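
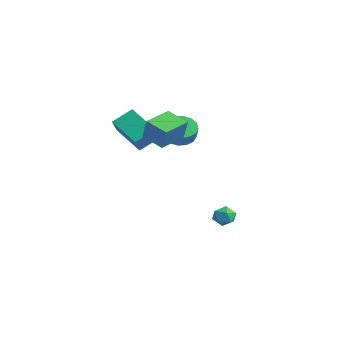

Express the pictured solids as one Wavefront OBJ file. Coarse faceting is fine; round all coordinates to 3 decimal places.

v -0.872 -0.489 1.929
v -0.069 -0.442 1.351
v 0.534 -0.645 2.174
v -0.268 -0.691 2.751
v -0.139 0.037 1.52
v 0.465 -0.166 2.343
v -0.405 0.375 1.799
v 0.199 0.172 2.621
v -0.796 0.481 2.112
v -0.193 0.279 2.934
v -1.208 0.328 2.376
v -0.604 0.125 3.199
v -1.529 -0.044 2.521
v -0.926 -0.247 3.343
v -1.674 -0.535 2.506
v -1.071 -0.738 3.329
v -1.605 -1.014 2.337
v -1.001 -1.217 3.16
v -1.339 -1.352 2.059
v -0.735 -1.555 2.881
v -0.947 -1.459 1.746
v -0.344 -1.661 2.568
v -0.536 -1.305 1.481
v 0.068 -1.508 2.304
v -0.214 -0.933 1.337
v 0.389 -1.136 2.159
v 2.166 -4.258 3.236
v 2.822 -4.317 4.584
v 1.551 -2.64 3.607
v 2.206 -2.7 4.955
v 3.394 -3.66 2.665
v 4.049 -3.72 4.013
v 2.778 -2.043 3.036
v 3.434 -2.102 4.384
v 1.451 1.083 -4.284
v 2.106 1.504 -4.29
v 1.914 0.376 -3.35
v 2.569 0.797 -3.356
v 1.904 1.116 -3.109
v 1.618 1.553 -3.686
v 2.402 0.327 -3.954
v 2.116 0.764 -4.531
v 2.694 1.036 -4.086
v 2.385 1.524 -3.564
v 1.635 0.356 -4.076
v 1.326 0.844 -3.554
v 0.074 -3.475 1.42
v -1.504 -4.165 2.622
v 0.162 -2.256 2.236
v -1.416 -2.945 3.438
v 1.296 -4.315 2.542
v -0.282 -5.004 3.744
v 1.384 -3.095 3.358
v -0.194 -3.785 4.56
f 2 1 5
f 2 5 3
f 3 5 6
f 3 6 4
f 5 1 7
f 5 7 6
f 6 7 8
f 6 8 4
f 7 1 9
f 7 9 8
f 8 9 10
f 8 10 4
f 9 1 11
f 9 11 10
f 10 11 12
f 10 12 4
f 11 1 13
f 11 13 12
f 12 13 14
f 12 14 4
f 13 1 15
f 13 15 14
f 14 15 16
f 14 16 4
f 15 1 17
f 15 17 16
f 16 17 18
f 16 18 4
f 17 1 19
f 17 19 18
f 18 19 20
f 18 20 4
f 19 1 21
f 19 21 20
f 20 21 22
f 20 22 4
f 21 1 23
f 21 23 22
f 22 23 24
f 22 24 4
f 23 1 25
f 23 25 24
f 24 25 26
f 24 26 4
f 25 1 2
f 25 2 26
f 26 2 3
f 26 3 4
f 28 30 27
f 31 28 27
f 27 30 29
f 29 31 27
f 28 34 30
f 32 28 31
f 32 34 28
f 30 34 29
f 33 31 29
f 29 34 33
f 33 32 31
f 34 32 33
f 35 46 40
f 35 40 36
f 35 36 42
f 35 42 45
f 35 45 46
f 36 40 44
f 40 46 39
f 46 45 37
f 45 42 41
f 42 36 43
f 38 44 39
f 38 39 37
f 38 37 41
f 38 41 43
f 38 43 44
f 39 44 40
f 37 39 46
f 41 37 45
f 43 41 42
f 44 43 36
f 48 50 47
f 51 48 47
f 47 50 49
f 49 51 47
f 48 54 50
f 52 48 51
f 52 54 48
f 50 54 49
f 53 51 49
f 49 54 53
f 53 52 51
f 54 52 53



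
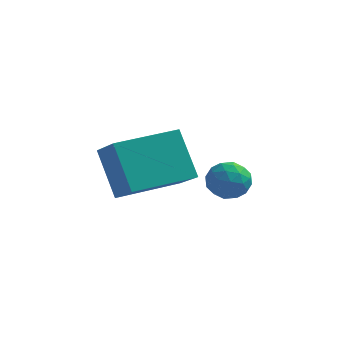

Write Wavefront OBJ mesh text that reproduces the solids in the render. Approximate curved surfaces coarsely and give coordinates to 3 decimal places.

v -2.347 -0.688 -0.806
v -1.59 -1.482 -0.019
v -0.903 0.752 -0.741
v -0.147 -0.042 0.047
v -1.593 -1.378 -2.227
v -0.837 -2.172 -1.439
v -0.15 0.062 -2.161
v 0.607 -0.732 -1.374
v 1.175 -1.072 -1.109
v 1.809 -0.897 -1.25
v 1.531 -2.003 -0.67
v 2.165 -1.828 -0.811
v 1.82 -1.494 -0.339
v 1.6 -0.918 -0.611
v 1.74 -1.982 -1.309
v 1.52 -1.406 -1.581
v 2.158 -1.459 -1.374
v 2.208 -1.157 -0.774
v 1.132 -1.743 -1.146
v 1.182 -1.441 -0.546
v 1.461 -0.903 -1.218
v 1.879 -1.997 -0.702
v 1.676 -1.801 -0.425
v 2.049 -1.698 -0.508
v 1.338 -0.915 -0.842
v 1.711 -0.812 -0.925
v 1.717 -1.163 -0.39
v 1.629 -2.088 -0.995
v 2.002 -1.985 -1.078
v 1.291 -1.202 -1.412
v 1.664 -1.099 -1.495
v 1.623 -1.737 -1.53
v 2.039 -1.13 -1.374
v 2.248 -1.677 -1.116
v 1.998 -1.768 -1.409
v 1.869 -1.43 -1.568
v 2.068 -0.953 -1.021
v 2.277 -1.5 -0.763
v 2.074 -1.304 -0.486
v 1.945 -0.965 -0.646
v 2.273 -1.283 -1.094
v 1.063 -1.4 -1.157
v 1.272 -1.947 -0.899
v 1.395 -1.935 -1.274
v 1.266 -1.596 -1.434
v 1.092 -1.223 -0.804
v 1.301 -1.77 -0.546
v 1.471 -1.47 -0.352
v 1.342 -1.132 -0.511
v 1.067 -1.617 -0.826
f 2 4 1
f 5 2 1
f 1 4 3
f 3 5 1
f 2 8 4
f 6 2 5
f 6 8 2
f 4 8 3
f 7 5 3
f 3 8 7
f 7 6 5
f 8 6 7
f 9 46 25
f 46 20 49
f 25 49 14
f 46 49 25
f 9 25 21
f 25 14 26
f 21 26 10
f 25 26 21
f 9 21 30
f 21 10 31
f 30 31 16
f 21 31 30
f 9 30 42
f 30 16 45
f 42 45 19
f 30 45 42
f 9 42 46
f 42 19 50
f 46 50 20
f 42 50 46
f 10 26 37
f 26 14 40
f 37 40 18
f 26 40 37
f 14 49 27
f 49 20 48
f 27 48 13
f 49 48 27
f 20 50 47
f 50 19 43
f 47 43 11
f 50 43 47
f 19 45 44
f 45 16 32
f 44 32 15
f 45 32 44
f 16 31 36
f 31 10 33
f 36 33 17
f 31 33 36
f 12 38 24
f 38 18 39
f 24 39 13
f 38 39 24
f 12 24 22
f 24 13 23
f 22 23 11
f 24 23 22
f 12 22 29
f 22 11 28
f 29 28 15
f 22 28 29
f 12 29 34
f 29 15 35
f 34 35 17
f 29 35 34
f 12 34 38
f 34 17 41
f 38 41 18
f 34 41 38
f 13 39 27
f 39 18 40
f 27 40 14
f 39 40 27
f 11 23 47
f 23 13 48
f 47 48 20
f 23 48 47
f 15 28 44
f 28 11 43
f 44 43 19
f 28 43 44
f 17 35 36
f 35 15 32
f 36 32 16
f 35 32 36
f 18 41 37
f 41 17 33
f 37 33 10
f 41 33 37



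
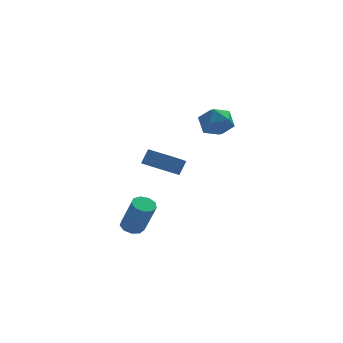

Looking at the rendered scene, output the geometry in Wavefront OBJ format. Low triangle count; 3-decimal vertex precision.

v -1.071 -0.305 -0.566
v -1.758 -1.585 0.316
v -0.691 0.054 0.251
v -1.378 -1.227 1.133
v 0.218 -1.153 -0.793
v -0.469 -2.434 0.089
v 0.598 -0.795 0.024
v -0.089 -2.075 0.906
v -2.272 -2.194 -3.944
v -1.651 -2.303 -4.171
v -1.067 -2.994 -2.243
v -1.688 -2.886 -2.016
v -1.686 -1.876 -4.008
v -1.101 -2.567 -2.08
v -1.995 -1.598 -3.814
v -1.41 -2.29 -1.886
v -2.434 -1.599 -3.682
v -1.849 -2.291 -1.754
v -2.797 -1.879 -3.672
v -2.212 -2.57 -1.744
v -2.915 -2.306 -3.789
v -2.33 -2.997 -1.861
v -2.732 -2.681 -3.979
v -2.147 -3.372 -2.051
v -2.334 -2.828 -4.153
v -1.749 -3.519 -2.225
v -1.907 -2.679 -4.228
v -1.323 -3.37 -2.301
v 1.101 -2.075 3.692
v 1.795 -1.357 3.902
v 2.245 -2.943 2.878
v 2.939 -2.225 3.088
v 2.57 -2.813 3.836
v 1.864 -2.276 4.339
v 2.176 -2.024 2.441
v 1.47 -1.487 2.944
v 2.46 -1.326 3.128
v 2.703 -1.813 3.991
v 1.337 -2.487 2.789
v 1.58 -2.974 3.652
f 2 4 1
f 5 2 1
f 1 4 3
f 3 5 1
f 2 8 4
f 6 2 5
f 6 8 2
f 4 8 3
f 7 5 3
f 3 8 7
f 7 6 5
f 8 6 7
f 10 9 13
f 10 13 11
f 11 13 14
f 11 14 12
f 13 9 15
f 13 15 14
f 14 15 16
f 14 16 12
f 15 9 17
f 15 17 16
f 16 17 18
f 16 18 12
f 17 9 19
f 17 19 18
f 18 19 20
f 18 20 12
f 19 9 21
f 19 21 20
f 20 21 22
f 20 22 12
f 21 9 23
f 21 23 22
f 22 23 24
f 22 24 12
f 23 9 25
f 23 25 24
f 24 25 26
f 24 26 12
f 25 9 27
f 25 27 26
f 26 27 28
f 26 28 12
f 27 9 10
f 27 10 28
f 28 10 11
f 28 11 12
f 29 40 34
f 29 34 30
f 29 30 36
f 29 36 39
f 29 39 40
f 30 34 38
f 34 40 33
f 40 39 31
f 39 36 35
f 36 30 37
f 32 38 33
f 32 33 31
f 32 31 35
f 32 35 37
f 32 37 38
f 33 38 34
f 31 33 40
f 35 31 39
f 37 35 36
f 38 37 30



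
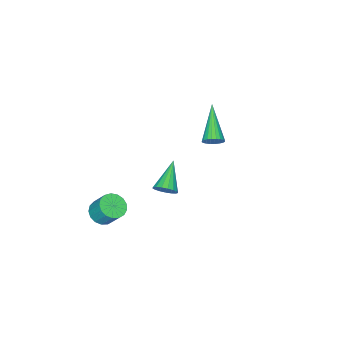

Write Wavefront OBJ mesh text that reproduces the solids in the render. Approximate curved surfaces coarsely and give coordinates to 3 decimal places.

v 2.162 1.418 2.886
v 2.478 1.483 3.368
v 0.918 0.882 3.774
v 2.351 1.728 3.339
v 2.181 1.902 3.205
v 2.007 1.966 2.999
v 1.868 1.904 2.767
v 1.796 1.73 2.562
v 1.809 1.486 2.431
v 1.902 1.226 2.405
v 2.055 1.01 2.489
v 2.232 0.887 2.664
v 2.394 0.887 2.889
v 2.502 1.008 3.115
v 2.533 1.223 3.287
v 2.335 -2.175 -0.913
v 2.866 -2.546 -0.647
v 2.875 -1.856 0.298
v 2.345 -1.485 0.033
v 3.018 -2.305 -0.824
v 3.027 -1.616 0.121
v 3.013 -2.034 -1.022
v 3.022 -1.345 -0.076
v 2.852 -1.796 -1.194
v 2.861 -1.106 -0.249
v 2.574 -1.644 -1.302
v 2.583 -0.955 -0.357
v 2.241 -1.614 -1.321
v 2.25 -0.925 -0.375
v 1.929 -1.712 -1.246
v 1.938 -1.023 -0.301
v 1.711 -1.917 -1.095
v 1.72 -1.227 -0.15
v 1.636 -2.18 -0.902
v 1.645 -1.491 0.043
v 1.721 -2.442 -0.712
v 1.73 -1.753 0.234
v 1.947 -2.643 -0.567
v 1.956 -1.954 0.378
v 2.262 -2.737 -0.502
v 2.271 -2.047 0.443
v 2.594 -2.702 -0.531
v 2.603 -2.012 0.414
v -3.295 -0.14 1.481
v -3.013 -0.023 1.939
v -4.685 -1.32 2.639
v -3.154 0.138 1.934
v -3.317 0.258 1.86
v -3.476 0.316 1.729
v -3.607 0.305 1.56
v -3.691 0.227 1.379
v -3.715 0.092 1.213
v -3.674 -0.078 1.088
v -3.576 -0.257 1.024
v -3.435 -0.419 1.028
v -3.273 -0.538 1.102
v -3.113 -0.597 1.234
v -2.982 -0.586 1.403
v -2.898 -0.507 1.584
v -2.874 -0.373 1.749
v -2.915 -0.203 1.874
f 2 1 4
f 2 4 3
f 4 1 5
f 4 5 3
f 5 1 6
f 5 6 3
f 6 1 7
f 6 7 3
f 7 1 8
f 7 8 3
f 8 1 9
f 8 9 3
f 9 1 10
f 9 10 3
f 10 1 11
f 10 11 3
f 11 1 12
f 11 12 3
f 12 1 13
f 12 13 3
f 13 1 14
f 13 14 3
f 14 1 15
f 14 15 3
f 15 1 2
f 15 2 3
f 17 16 20
f 17 20 18
f 18 20 21
f 18 21 19
f 20 16 22
f 20 22 21
f 21 22 23
f 21 23 19
f 22 16 24
f 22 24 23
f 23 24 25
f 23 25 19
f 24 16 26
f 24 26 25
f 25 26 27
f 25 27 19
f 26 16 28
f 26 28 27
f 27 28 29
f 27 29 19
f 28 16 30
f 28 30 29
f 29 30 31
f 29 31 19
f 30 16 32
f 30 32 31
f 31 32 33
f 31 33 19
f 32 16 34
f 32 34 33
f 33 34 35
f 33 35 19
f 34 16 36
f 34 36 35
f 35 36 37
f 35 37 19
f 36 16 38
f 36 38 37
f 37 38 39
f 37 39 19
f 38 16 40
f 38 40 39
f 39 40 41
f 39 41 19
f 40 16 42
f 40 42 41
f 41 42 43
f 41 43 19
f 42 16 17
f 42 17 43
f 43 17 18
f 43 18 19
f 45 44 47
f 45 47 46
f 47 44 48
f 47 48 46
f 48 44 49
f 48 49 46
f 49 44 50
f 49 50 46
f 50 44 51
f 50 51 46
f 51 44 52
f 51 52 46
f 52 44 53
f 52 53 46
f 53 44 54
f 53 54 46
f 54 44 55
f 54 55 46
f 55 44 56
f 55 56 46
f 56 44 57
f 56 57 46
f 57 44 58
f 57 58 46
f 58 44 59
f 58 59 46
f 59 44 60
f 59 60 46
f 60 44 61
f 60 61 46
f 61 44 45
f 61 45 46



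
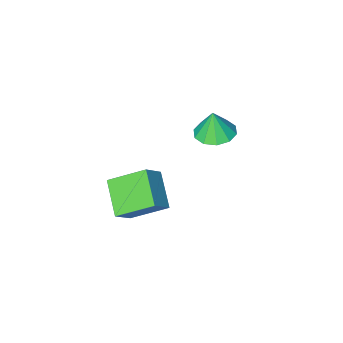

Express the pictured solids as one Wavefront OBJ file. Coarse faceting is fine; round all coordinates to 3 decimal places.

v -3.569 -3.196 -1.816
v -2.515 -3.368 -1.887
v -3.491 -3.324 -0.344
v -2.612 -2.717 -1.825
v -3.074 -2.249 -1.76
v -3.726 -2.142 -1.716
v -4.317 -2.438 -1.711
v -4.623 -3.024 -1.746
v -4.526 -3.675 -1.807
v -4.063 -4.143 -1.873
v -3.412 -4.25 -1.916
v -2.821 -3.954 -1.922
v 0.307 -1.785 -1.569
v 1.269 -1.482 -0.528
v 0.833 -0.119 -2.542
v 1.796 0.185 -1.5
v 1.784 -2.865 -2.62
v 2.747 -2.561 -1.578
v 2.311 -1.198 -3.592
v 3.273 -0.895 -2.551
f 2 1 4
f 2 4 3
f 4 1 5
f 4 5 3
f 5 1 6
f 5 6 3
f 6 1 7
f 6 7 3
f 7 1 8
f 7 8 3
f 8 1 9
f 8 9 3
f 9 1 10
f 9 10 3
f 10 1 11
f 10 11 3
f 11 1 12
f 11 12 3
f 12 1 2
f 12 2 3
f 14 16 13
f 17 14 13
f 13 16 15
f 15 17 13
f 14 20 16
f 18 14 17
f 18 20 14
f 16 20 15
f 19 17 15
f 15 20 19
f 19 18 17
f 20 18 19



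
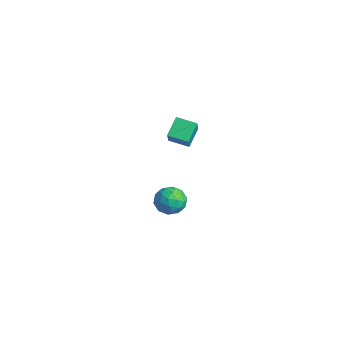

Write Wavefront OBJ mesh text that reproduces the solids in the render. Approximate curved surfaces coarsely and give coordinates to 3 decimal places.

v 1.076 1.913 -2.621
v 1.564 1.538 -3.254
v 0.776 0.622 -2.086
v 1.264 0.247 -2.719
v 1.654 0.722 -2.084
v 1.839 1.52 -2.415
v 0.501 0.64 -2.925
v 0.686 1.438 -3.256
v 1.209 0.751 -3.442
v 1.921 0.801 -2.922
v 0.419 1.359 -2.418
v 1.131 1.409 -1.898
v 1.346 1.839 -2.985
v 0.994 0.321 -2.355
v 1.223 0.601 -1.982
v 1.51 0.38 -2.354
v 1.508 1.828 -2.491
v 1.795 1.607 -2.864
v 1.848 1.128 -2.176
v 0.545 0.553 -2.476
v 0.832 0.332 -2.849
v 0.83 1.78 -2.986
v 1.117 1.559 -3.358
v 0.492 1.032 -3.164
v 1.424 1.155 -3.467
v 1.248 0.397 -3.152
v 0.8 0.628 -3.274
v 0.908 1.097 -3.468
v 1.843 1.185 -3.162
v 1.667 0.426 -2.847
v 1.896 0.706 -2.474
v 2.005 1.174 -2.668
v 1.634 0.723 -3.272
v 0.673 1.734 -2.493
v 0.497 0.975 -2.178
v 0.335 0.986 -2.672
v 0.444 1.454 -2.866
v 1.092 1.763 -2.188
v 0.916 1.005 -1.873
v 1.432 1.063 -1.872
v 1.54 1.532 -2.066
v 0.706 1.437 -2.068
v 2.459 0.371 2.819
v 3.238 -0.072 3.815
v 1.934 1.089 3.548
v 2.713 0.646 4.544
v 3.167 1.114 2.596
v 3.946 0.671 3.592
v 2.642 1.832 3.325
v 3.421 1.389 4.321
f 1 38 17
f 38 12 41
f 17 41 6
f 38 41 17
f 1 17 13
f 17 6 18
f 13 18 2
f 17 18 13
f 1 13 22
f 13 2 23
f 22 23 8
f 13 23 22
f 1 22 34
f 22 8 37
f 34 37 11
f 22 37 34
f 1 34 38
f 34 11 42
f 38 42 12
f 34 42 38
f 2 18 29
f 18 6 32
f 29 32 10
f 18 32 29
f 6 41 19
f 41 12 40
f 19 40 5
f 41 40 19
f 12 42 39
f 42 11 35
f 39 35 3
f 42 35 39
f 11 37 36
f 37 8 24
f 36 24 7
f 37 24 36
f 8 23 28
f 23 2 25
f 28 25 9
f 23 25 28
f 4 30 16
f 30 10 31
f 16 31 5
f 30 31 16
f 4 16 14
f 16 5 15
f 14 15 3
f 16 15 14
f 4 14 21
f 14 3 20
f 21 20 7
f 14 20 21
f 4 21 26
f 21 7 27
f 26 27 9
f 21 27 26
f 4 26 30
f 26 9 33
f 30 33 10
f 26 33 30
f 5 31 19
f 31 10 32
f 19 32 6
f 31 32 19
f 3 15 39
f 15 5 40
f 39 40 12
f 15 40 39
f 7 20 36
f 20 3 35
f 36 35 11
f 20 35 36
f 9 27 28
f 27 7 24
f 28 24 8
f 27 24 28
f 10 33 29
f 33 9 25
f 29 25 2
f 33 25 29
f 44 46 43
f 47 44 43
f 43 46 45
f 45 47 43
f 44 50 46
f 48 44 47
f 48 50 44
f 46 50 45
f 49 47 45
f 45 50 49
f 49 48 47
f 50 48 49



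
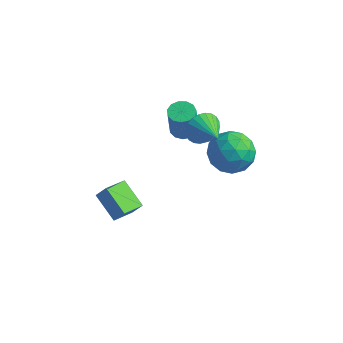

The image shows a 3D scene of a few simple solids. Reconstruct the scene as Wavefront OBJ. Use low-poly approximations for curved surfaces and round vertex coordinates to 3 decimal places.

v -0.93 -2.037 -4.067
v -2.268 -1.485 -3.274
v -0.683 -0.763 -4.537
v -2.021 -0.211 -3.744
v -0.439 -1.869 -3.356
v -1.777 -1.317 -2.563
v -0.192 -0.595 -3.826
v -1.53 -0.043 -3.033
v 3.748 2.399 0.567
v 4.239 1.863 1.547
v 2.821 0.717 0.113
v 3.312 0.181 1.093
v 2.468 1.052 1.231
v 3.041 2.091 1.512
v 4.019 0.489 0.148
v 4.592 1.528 0.429
v 4.406 0.683 1.288
v 3.448 1.031 1.958
v 3.612 1.549 -0.298
v 2.654 1.897 0.372
v 4.075 2.278 1.097
v 2.985 0.302 0.563
v 2.489 0.813 0.644
v 2.777 0.498 1.22
v 3.371 2.412 1.077
v 3.66 2.098 1.653
v 2.619 1.621 1.467
v 3.4 0.482 0.007
v 3.689 0.168 0.583
v 4.283 2.082 0.44
v 4.571 1.767 1.016
v 4.441 0.959 0.193
v 4.462 1.27 1.521
v 3.917 0.282 1.254
v 4.332 0.462 0.698
v 4.669 1.073 0.863
v 3.899 1.474 1.914
v 3.353 0.486 1.647
v 2.858 0.997 1.729
v 3.195 1.608 1.894
v 3.997 0.781 1.762
v 3.707 2.094 0.013
v 3.161 1.106 -0.254
v 3.865 0.972 -0.234
v 4.202 1.583 -0.069
v 3.143 2.298 0.406
v 2.598 1.31 0.139
v 2.391 1.507 0.797
v 2.728 2.118 0.962
v 3.063 1.799 -0.102
v 2.257 0.808 2.494
v 2.684 1.023 1.731
v 3.463 0.092 2.966
v 2.767 1.297 1.935
v 2.772 1.496 2.224
v 2.699 1.59 2.554
v 2.558 1.566 2.875
v 2.372 1.426 3.138
v 2.168 1.192 3.303
v 1.978 0.9 3.344
v 1.83 0.594 3.256
v 1.748 0.32 3.052
v 1.743 0.121 2.763
v 1.816 0.026 2.433
v 1.957 0.051 2.112
v 2.143 0.191 1.849
v 2.347 0.425 1.684
v 2.537 0.717 1.643
v 0.821 1.581 0.991
v 1.396 1.96 1.044
v 1.453 1.637 2.722
v 0.879 1.259 2.669
v 1.099 2.203 1.101
v 1.156 1.881 2.779
v 0.713 2.25 1.123
v 0.771 1.927 2.801
v 0.362 2.084 1.103
v 0.42 1.761 2.781
v 0.157 1.759 1.048
v 0.214 1.436 2.726
v 0.163 1.377 0.974
v 0.22 1.054 2.652
v 0.377 1.06 0.906
v 0.435 0.737 2.584
v 0.733 0.909 0.865
v 0.79 0.586 2.543
v 1.117 0.971 0.863
v 1.174 0.648 2.542
v 1.407 1.227 0.903
v 1.464 0.904 2.581
v 1.511 1.596 0.97
v 1.568 1.273 2.648
f 2 4 1
f 5 2 1
f 1 4 3
f 3 5 1
f 2 8 4
f 6 2 5
f 6 8 2
f 4 8 3
f 7 5 3
f 3 8 7
f 7 6 5
f 8 6 7
f 9 46 25
f 46 20 49
f 25 49 14
f 46 49 25
f 9 25 21
f 25 14 26
f 21 26 10
f 25 26 21
f 9 21 30
f 21 10 31
f 30 31 16
f 21 31 30
f 9 30 42
f 30 16 45
f 42 45 19
f 30 45 42
f 9 42 46
f 42 19 50
f 46 50 20
f 42 50 46
f 10 26 37
f 26 14 40
f 37 40 18
f 26 40 37
f 14 49 27
f 49 20 48
f 27 48 13
f 49 48 27
f 20 50 47
f 50 19 43
f 47 43 11
f 50 43 47
f 19 45 44
f 45 16 32
f 44 32 15
f 45 32 44
f 16 31 36
f 31 10 33
f 36 33 17
f 31 33 36
f 12 38 24
f 38 18 39
f 24 39 13
f 38 39 24
f 12 24 22
f 24 13 23
f 22 23 11
f 24 23 22
f 12 22 29
f 22 11 28
f 29 28 15
f 22 28 29
f 12 29 34
f 29 15 35
f 34 35 17
f 29 35 34
f 12 34 38
f 34 17 41
f 38 41 18
f 34 41 38
f 13 39 27
f 39 18 40
f 27 40 14
f 39 40 27
f 11 23 47
f 23 13 48
f 47 48 20
f 23 48 47
f 15 28 44
f 28 11 43
f 44 43 19
f 28 43 44
f 17 35 36
f 35 15 32
f 36 32 16
f 35 32 36
f 18 41 37
f 41 17 33
f 37 33 10
f 41 33 37
f 52 51 54
f 52 54 53
f 54 51 55
f 54 55 53
f 55 51 56
f 55 56 53
f 56 51 57
f 56 57 53
f 57 51 58
f 57 58 53
f 58 51 59
f 58 59 53
f 59 51 60
f 59 60 53
f 60 51 61
f 60 61 53
f 61 51 62
f 61 62 53
f 62 51 63
f 62 63 53
f 63 51 64
f 63 64 53
f 64 51 65
f 64 65 53
f 65 51 66
f 65 66 53
f 66 51 67
f 66 67 53
f 67 51 68
f 67 68 53
f 68 51 52
f 68 52 53
f 70 69 73
f 70 73 71
f 71 73 74
f 71 74 72
f 73 69 75
f 73 75 74
f 74 75 76
f 74 76 72
f 75 69 77
f 75 77 76
f 76 77 78
f 76 78 72
f 77 69 79
f 77 79 78
f 78 79 80
f 78 80 72
f 79 69 81
f 79 81 80
f 80 81 82
f 80 82 72
f 81 69 83
f 81 83 82
f 82 83 84
f 82 84 72
f 83 69 85
f 83 85 84
f 84 85 86
f 84 86 72
f 85 69 87
f 85 87 86
f 86 87 88
f 86 88 72
f 87 69 89
f 87 89 88
f 88 89 90
f 88 90 72
f 89 69 91
f 89 91 90
f 90 91 92
f 90 92 72
f 91 69 70
f 91 70 92
f 92 70 71
f 92 71 72



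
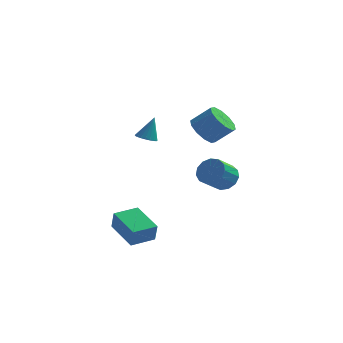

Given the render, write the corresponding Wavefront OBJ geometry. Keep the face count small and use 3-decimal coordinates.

v 0.638 2.737 -1.6
v 1.299 2.182 -1.771
v 0.703 1.207 -0.912
v 0.042 1.763 -0.74
v 1.438 2.446 -1.375
v 0.841 1.472 -0.516
v 1.323 2.803 -1.051
v 0.726 1.828 -0.191
v 0.99 3.139 -0.9
v 0.394 2.164 -0.041
v 0.546 3.347 -0.972
v -0.05 2.373 -0.112
v 0.131 3.362 -1.243
v -0.465 2.387 -0.384
v -0.123 3.178 -1.628
v -0.719 2.204 -0.768
v -0.135 2.855 -2.003
v -0.732 1.88 -1.143
v 0.098 2.494 -2.251
v -0.498 1.519 -1.391
v 0.503 2.21 -2.291
v -0.094 1.236 -1.432
v 0.95 2.094 -2.113
v 0.354 1.119 -1.253
v -3.365 -2.215 -4.48
v -3.185 -2.474 -3.405
v -4.65 -0.814 -3.927
v -4.471 -1.074 -2.853
v -2.309 -1.266 -4.427
v -2.13 -1.526 -3.353
v -3.595 0.134 -3.875
v -3.415 -0.125 -2.8
v -2.697 -1.484 2.829
v -2.243 -1.178 2.607
v -2.343 -1.076 4.111
v -2.424 -1.012 2.604
v -2.651 -0.927 2.64
v -2.886 -0.938 2.708
v -3.089 -1.044 2.798
v -3.224 -1.226 2.893
v -3.267 -1.452 2.977
v -3.212 -1.684 3.035
v -3.068 -1.881 3.058
v -2.86 -2.009 3.042
v -2.623 -2.047 2.988
v -2.399 -1.987 2.907
v -2.227 -1.84 2.813
v -2.136 -1.632 2.722
v -2.142 -1.397 2.649
v -0.606 3.253 1.448
v -0.087 3.803 0.826
v 0.966 3.898 1.789
v 0.446 3.347 2.412
v -0.428 4.173 1.163
v 0.625 4.268 2.126
v -0.837 4.192 1.609
v 0.215 4.286 2.572
v -1.159 3.851 1.994
v -0.106 3.946 2.957
v -1.269 3.283 2.17
v -0.216 3.377 3.133
v -1.126 2.702 2.071
v -0.073 2.797 3.034
v -0.785 2.332 1.734
v 0.268 2.427 2.697
v -0.375 2.314 1.288
v 0.677 2.408 2.251
v -0.054 2.654 0.903
v 0.999 2.749 1.866
v 0.056 3.223 0.727
v 1.109 3.317 1.69
f 2 1 5
f 2 5 3
f 3 5 6
f 3 6 4
f 5 1 7
f 5 7 6
f 6 7 8
f 6 8 4
f 7 1 9
f 7 9 8
f 8 9 10
f 8 10 4
f 9 1 11
f 9 11 10
f 10 11 12
f 10 12 4
f 11 1 13
f 11 13 12
f 12 13 14
f 12 14 4
f 13 1 15
f 13 15 14
f 14 15 16
f 14 16 4
f 15 1 17
f 15 17 16
f 16 17 18
f 16 18 4
f 17 1 19
f 17 19 18
f 18 19 20
f 18 20 4
f 19 1 21
f 19 21 20
f 20 21 22
f 20 22 4
f 21 1 23
f 21 23 22
f 22 23 24
f 22 24 4
f 23 1 2
f 23 2 24
f 24 2 3
f 24 3 4
f 26 28 25
f 29 26 25
f 25 28 27
f 27 29 25
f 26 32 28
f 30 26 29
f 30 32 26
f 28 32 27
f 31 29 27
f 27 32 31
f 31 30 29
f 32 30 31
f 34 33 36
f 34 36 35
f 36 33 37
f 36 37 35
f 37 33 38
f 37 38 35
f 38 33 39
f 38 39 35
f 39 33 40
f 39 40 35
f 40 33 41
f 40 41 35
f 41 33 42
f 41 42 35
f 42 33 43
f 42 43 35
f 43 33 44
f 43 44 35
f 44 33 45
f 44 45 35
f 45 33 46
f 45 46 35
f 46 33 47
f 46 47 35
f 47 33 48
f 47 48 35
f 48 33 49
f 48 49 35
f 49 33 34
f 49 34 35
f 51 50 54
f 51 54 52
f 52 54 55
f 52 55 53
f 54 50 56
f 54 56 55
f 55 56 57
f 55 57 53
f 56 50 58
f 56 58 57
f 57 58 59
f 57 59 53
f 58 50 60
f 58 60 59
f 59 60 61
f 59 61 53
f 60 50 62
f 60 62 61
f 61 62 63
f 61 63 53
f 62 50 64
f 62 64 63
f 63 64 65
f 63 65 53
f 64 50 66
f 64 66 65
f 65 66 67
f 65 67 53
f 66 50 68
f 66 68 67
f 67 68 69
f 67 69 53
f 68 50 70
f 68 70 69
f 69 70 71
f 69 71 53
f 70 50 51
f 70 51 71
f 71 51 52
f 71 52 53



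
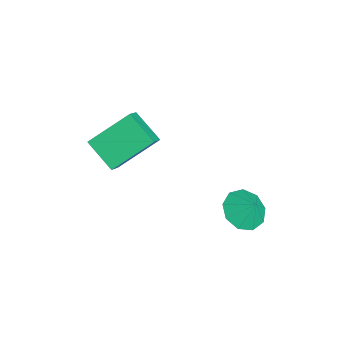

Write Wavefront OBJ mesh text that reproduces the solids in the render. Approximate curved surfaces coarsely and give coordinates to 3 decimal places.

v 0.019 -2.366 -0.722
v -1.153 -3.136 0.109
v -0.333 -0.564 0.453
v -1.504 -1.334 1.284
v 0.904 -2.766 0.156
v -0.267 -3.536 0.987
v 0.553 -0.964 1.331
v -0.619 -1.734 2.162
v 2.758 2.273 -1.667
v 3.605 1.83 -1.925
v 3.202 2.647 -0.853
v 3.577 2.45 -2.194
v 3.166 2.988 -2.218
v 2.564 3.191 -1.983
v 2.053 2.964 -1.601
v 1.872 2.414 -1.25
v 2.106 1.798 -1.094
v 2.645 1.404 -1.206
v 3.237 1.417 -1.534
f 2 4 1
f 5 2 1
f 1 4 3
f 3 5 1
f 2 8 4
f 6 2 5
f 6 8 2
f 4 8 3
f 7 5 3
f 3 8 7
f 7 6 5
f 8 6 7
f 10 9 12
f 10 12 11
f 12 9 13
f 12 13 11
f 13 9 14
f 13 14 11
f 14 9 15
f 14 15 11
f 15 9 16
f 15 16 11
f 16 9 17
f 16 17 11
f 17 9 18
f 17 18 11
f 18 9 19
f 18 19 11
f 19 9 10
f 19 10 11



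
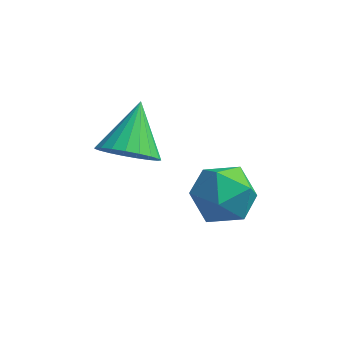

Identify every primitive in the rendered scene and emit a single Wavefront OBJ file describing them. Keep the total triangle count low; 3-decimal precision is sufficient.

v -0.165 1.248 -1.444
v 0.348 1.792 -2.181
v -0.175 2.812 -0.296
v -0.069 1.867 -2.286
v -0.502 1.835 -2.247
v -0.878 1.701 -2.068
v -1.13 1.49 -1.781
v -1.215 1.236 -1.436
v -1.119 0.984 -1.093
v -0.858 0.778 -0.81
v -0.477 0.654 -0.636
v -0.042 0.632 -0.603
v 0.371 0.716 -0.714
v 0.692 0.893 -0.952
v 0.865 1.131 -1.275
v 0.859 1.389 -1.627
v 0.676 1.623 -1.947
v 2.864 1.808 -2.754
v 3.892 1.327 -2.529
v 2.008 0.373 -1.911
v 3.036 -0.108 -1.686
v 2.722 0.864 -1.144
v 3.251 1.751 -1.665
v 2.649 -0.051 -2.775
v 3.178 0.836 -3.296
v 3.759 0.178 -2.543
v 3.804 0.743 -1.535
v 2.096 0.957 -2.905
v 2.141 1.522 -1.897
f 2 1 4
f 2 4 3
f 4 1 5
f 4 5 3
f 5 1 6
f 5 6 3
f 6 1 7
f 6 7 3
f 7 1 8
f 7 8 3
f 8 1 9
f 8 9 3
f 9 1 10
f 9 10 3
f 10 1 11
f 10 11 3
f 11 1 12
f 11 12 3
f 12 1 13
f 12 13 3
f 13 1 14
f 13 14 3
f 14 1 15
f 14 15 3
f 15 1 16
f 15 16 3
f 16 1 17
f 16 17 3
f 17 1 2
f 17 2 3
f 18 29 23
f 18 23 19
f 18 19 25
f 18 25 28
f 18 28 29
f 19 23 27
f 23 29 22
f 29 28 20
f 28 25 24
f 25 19 26
f 21 27 22
f 21 22 20
f 21 20 24
f 21 24 26
f 21 26 27
f 22 27 23
f 20 22 29
f 24 20 28
f 26 24 25
f 27 26 19



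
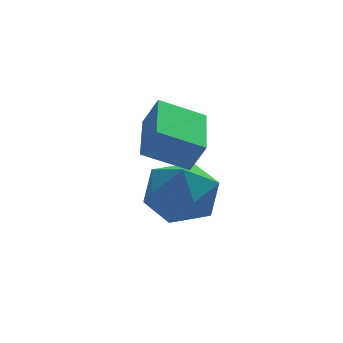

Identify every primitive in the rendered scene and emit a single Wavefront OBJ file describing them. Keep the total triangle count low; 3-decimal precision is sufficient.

v 0.518 1.207 2.121
v 1.06 1.707 1.357
v 1.22 -0.287 1.643
v 1.762 0.213 0.879
v 2.007 0.379 1.899
v 1.573 1.302 2.194
v 0.707 0.118 0.806
v 0.273 1.041 1.101
v 1.177 1.034 0.544
v 1.981 1.195 1.22
v 0.299 0.225 1.78
v 1.103 0.386 2.456
v -0.125 -0.52 3.512
v 0.218 -0.722 4.297
v 0.303 1.22 3.773
v 0.646 1.018 4.557
v 1.014 -0.718 2.963
v 1.357 -0.92 3.747
v 1.442 1.022 3.223
v 1.785 0.82 4.008
f 1 12 6
f 1 6 2
f 1 2 8
f 1 8 11
f 1 11 12
f 2 6 10
f 6 12 5
f 12 11 3
f 11 8 7
f 8 2 9
f 4 10 5
f 4 5 3
f 4 3 7
f 4 7 9
f 4 9 10
f 5 10 6
f 3 5 12
f 7 3 11
f 9 7 8
f 10 9 2
f 14 16 13
f 17 14 13
f 13 16 15
f 15 17 13
f 14 20 16
f 18 14 17
f 18 20 14
f 16 20 15
f 19 17 15
f 15 20 19
f 19 18 17
f 20 18 19



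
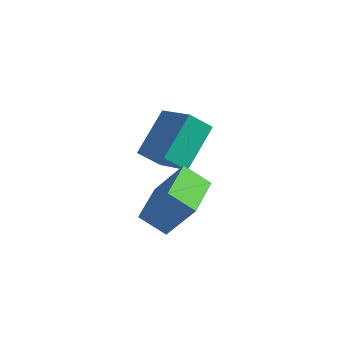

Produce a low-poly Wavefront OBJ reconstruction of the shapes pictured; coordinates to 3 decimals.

v -4.405 2.838 1.101
v -4.185 4.399 2.069
v -3.739 3.175 0.406
v -3.52 4.736 1.374
v -3.14 2.124 1.966
v -2.921 3.685 2.934
v -2.475 2.461 1.271
v -2.255 4.022 2.239
v -1.928 -0.536 0.978
v -2.84 -0.578 1.555
v -2.051 1.007 0.894
v -2.963 0.965 1.471
v -1.017 -0.385 2.429
v -1.929 -0.427 3.006
v -1.14 1.158 2.345
v -2.052 1.116 2.922
f 2 4 1
f 5 2 1
f 1 4 3
f 3 5 1
f 2 8 4
f 6 2 5
f 6 8 2
f 4 8 3
f 7 5 3
f 3 8 7
f 7 6 5
f 8 6 7
f 10 12 9
f 13 10 9
f 9 12 11
f 11 13 9
f 10 16 12
f 14 10 13
f 14 16 10
f 12 16 11
f 15 13 11
f 11 16 15
f 15 14 13
f 16 14 15



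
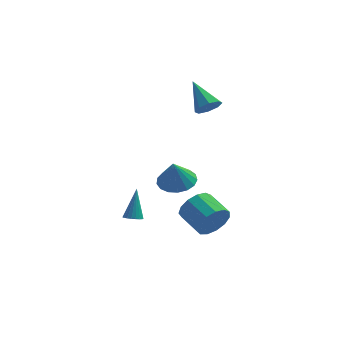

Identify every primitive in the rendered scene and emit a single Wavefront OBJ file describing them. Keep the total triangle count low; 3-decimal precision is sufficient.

v 4.207 -2.742 -2.824
v 4.718 -2.644 -1.958
v 3.763 -1.46 -1.53
v 3.253 -1.558 -2.396
v 4.973 -2.302 -2.335
v 4.019 -1.118 -1.906
v 4.985 -2.1 -2.867
v 4.031 -0.915 -2.438
v 4.75 -2.101 -3.385
v 3.796 -0.917 -2.956
v 4.343 -2.306 -3.725
v 3.389 -1.122 -3.297
v 3.893 -2.65 -3.78
v 2.938 -1.466 -3.351
v 3.542 -3.023 -3.531
v 2.588 -1.839 -3.102
v 3.403 -3.306 -3.057
v 2.448 -2.122 -2.629
v 3.519 -3.411 -2.51
v 2.564 -2.227 -2.082
v 3.853 -3.303 -2.063
v 2.899 -2.119 -1.634
v 4.3 -3.017 -1.857
v 3.346 -1.833 -1.428
v 2.348 -1.707 -0.479
v 2.957 -0.931 -0.218
v 2.172 -2.053 0.959
v 2.511 -0.733 -0.225
v 2.028 -0.757 -0.289
v 1.618 -0.999 -0.398
v 1.375 -1.403 -0.525
v 1.355 -1.877 -0.641
v 1.563 -2.311 -0.721
v 1.95 -2.608 -0.745
v 2.429 -2.697 -0.708
v 2.889 -2.56 -0.619
v 3.225 -2.227 -0.498
v 3.36 -1.775 -0.372
v 3.263 -1.308 -0.271
v 3.825 2.354 2.389
v 4.517 2.629 2.583
v 2.975 3.686 3.531
v 4.294 2.895 2.106
v 3.796 2.843 1.796
v 3.315 2.505 1.833
v 3.133 2.078 2.196
v 3.356 1.812 2.672
v 3.854 1.864 2.982
v 4.335 2.202 2.945
v 0.031 0.201 -4.66
v 0.569 0.183 -4.703
v 0.189 1.099 -3.04
v 0.521 0.377 -4.806
v 0.387 0.54 -4.883
v 0.192 0.645 -4.922
v -0.03 0.672 -4.916
v -0.242 0.619 -4.866
v -0.407 0.492 -4.78
v -0.496 0.316 -4.673
v -0.494 0.119 -4.564
v -0.401 -0.063 -4.472
v -0.233 -0.2 -4.413
v -0.019 -0.267 -4.396
v 0.203 -0.254 -4.425
v 0.396 -0.162 -4.495
v 0.525 -0.007 -4.593
f 2 1 5
f 2 5 3
f 3 5 6
f 3 6 4
f 5 1 7
f 5 7 6
f 6 7 8
f 6 8 4
f 7 1 9
f 7 9 8
f 8 9 10
f 8 10 4
f 9 1 11
f 9 11 10
f 10 11 12
f 10 12 4
f 11 1 13
f 11 13 12
f 12 13 14
f 12 14 4
f 13 1 15
f 13 15 14
f 14 15 16
f 14 16 4
f 15 1 17
f 15 17 16
f 16 17 18
f 16 18 4
f 17 1 19
f 17 19 18
f 18 19 20
f 18 20 4
f 19 1 21
f 19 21 20
f 20 21 22
f 20 22 4
f 21 1 23
f 21 23 22
f 22 23 24
f 22 24 4
f 23 1 2
f 23 2 24
f 24 2 3
f 24 3 4
f 26 25 28
f 26 28 27
f 28 25 29
f 28 29 27
f 29 25 30
f 29 30 27
f 30 25 31
f 30 31 27
f 31 25 32
f 31 32 27
f 32 25 33
f 32 33 27
f 33 25 34
f 33 34 27
f 34 25 35
f 34 35 27
f 35 25 36
f 35 36 27
f 36 25 37
f 36 37 27
f 37 25 38
f 37 38 27
f 38 25 39
f 38 39 27
f 39 25 26
f 39 26 27
f 41 40 43
f 41 43 42
f 43 40 44
f 43 44 42
f 44 40 45
f 44 45 42
f 45 40 46
f 45 46 42
f 46 40 47
f 46 47 42
f 47 40 48
f 47 48 42
f 48 40 49
f 48 49 42
f 49 40 41
f 49 41 42
f 51 50 53
f 51 53 52
f 53 50 54
f 53 54 52
f 54 50 55
f 54 55 52
f 55 50 56
f 55 56 52
f 56 50 57
f 56 57 52
f 57 50 58
f 57 58 52
f 58 50 59
f 58 59 52
f 59 50 60
f 59 60 52
f 60 50 61
f 60 61 52
f 61 50 62
f 61 62 52
f 62 50 63
f 62 63 52
f 63 50 64
f 63 64 52
f 64 50 65
f 64 65 52
f 65 50 66
f 65 66 52
f 66 50 51
f 66 51 52



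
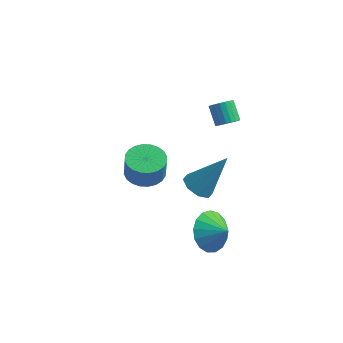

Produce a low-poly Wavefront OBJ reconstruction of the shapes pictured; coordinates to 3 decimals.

v 0.88 -2.712 2.774
v 1.474 -2.546 2.348
v 1.92 -2.048 4.486
v 1.11 -2.105 2.399
v 0.611 -2.019 2.669
v 0.269 -2.339 3.001
v 0.285 -2.877 3.2
v 0.649 -3.318 3.15
v 1.148 -3.404 2.879
v 1.49 -3.084 2.547
v -3.493 2.196 -2.675
v -2.719 1.624 -2.798
v -2.614 1.511 -1.608
v -3.387 2.084 -1.485
v -2.557 1.965 -2.78
v -2.451 1.853 -1.59
v -2.536 2.342 -2.746
v -2.431 2.229 -1.556
v -2.662 2.696 -2.702
v -2.556 2.583 -1.512
v -2.914 2.974 -2.653
v -2.808 2.862 -1.463
v -3.254 3.134 -2.608
v -3.148 3.021 -1.418
v -3.63 3.151 -2.572
v -3.525 3.038 -1.382
v -3.986 3.023 -2.553
v -3.88 2.91 -1.363
v -4.266 2.769 -2.552
v -4.161 2.656 -1.362
v -4.429 2.427 -2.57
v -4.323 2.315 -1.38
v -4.449 2.051 -2.604
v -4.344 1.938 -1.414
v -4.324 1.697 -2.648
v -4.218 1.584 -1.458
v -4.072 1.418 -2.697
v -3.966 1.306 -1.507
v -3.732 1.259 -2.742
v -3.626 1.146 -1.552
v -3.355 1.242 -2.778
v -3.25 1.129 -1.588
v -3 1.37 -2.797
v -2.894 1.257 -1.607
v 1.413 -2.51 -0.499
v 1.984 -2.58 -1.366
v 2.267 -2.71 0.079
v 2.014 -2.099 -1.242
v 1.906 -1.712 -0.949
v 1.685 -1.507 -0.552
v 1.402 -1.532 -0.143
v 1.122 -1.782 0.184
v 0.908 -2.197 0.355
v 0.81 -2.685 0.33
v 0.851 -3.132 0.115
v 1.02 -3.437 -0.24
v 1.279 -3.529 -0.655
v 1.569 -3.388 -1.034
v 1.824 -3.045 -1.29
v 0.419 2.284 2.345
v 0.906 2.399 2.618
v 0.368 2.991 3.328
v -0.119 2.876 3.055
v 0.894 2.576 2.462
v 0.356 3.169 3.171
v 0.801 2.703 2.285
v 0.262 3.295 2.994
v 0.641 2.757 2.118
v 0.103 3.35 2.828
v 0.443 2.729 1.991
v -0.095 3.322 2.7
v 0.241 2.625 1.925
v -0.298 3.218 2.635
v 0.07 2.461 1.932
v -0.469 3.054 2.641
v -0.041 2.267 2.01
v -0.58 2.86 2.719
v -0.073 2.075 2.146
v -0.611 2.668 2.856
v -0.019 1.92 2.317
v -0.557 2.513 3.026
v 0.111 1.827 2.492
v -0.428 2.42 3.202
v 0.294 1.814 2.642
v -0.245 2.407 3.352
v 0.498 1.881 2.741
v -0.04 2.474 3.451
v 0.689 2.018 2.771
v 0.151 2.611 3.481
v 0.833 2.201 2.728
v 0.295 2.794 3.438
f 2 1 4
f 2 4 3
f 4 1 5
f 4 5 3
f 5 1 6
f 5 6 3
f 6 1 7
f 6 7 3
f 7 1 8
f 7 8 3
f 8 1 9
f 8 9 3
f 9 1 10
f 9 10 3
f 10 1 2
f 10 2 3
f 12 11 15
f 12 15 13
f 13 15 16
f 13 16 14
f 15 11 17
f 15 17 16
f 16 17 18
f 16 18 14
f 17 11 19
f 17 19 18
f 18 19 20
f 18 20 14
f 19 11 21
f 19 21 20
f 20 21 22
f 20 22 14
f 21 11 23
f 21 23 22
f 22 23 24
f 22 24 14
f 23 11 25
f 23 25 24
f 24 25 26
f 24 26 14
f 25 11 27
f 25 27 26
f 26 27 28
f 26 28 14
f 27 11 29
f 27 29 28
f 28 29 30
f 28 30 14
f 29 11 31
f 29 31 30
f 30 31 32
f 30 32 14
f 31 11 33
f 31 33 32
f 32 33 34
f 32 34 14
f 33 11 35
f 33 35 34
f 34 35 36
f 34 36 14
f 35 11 37
f 35 37 36
f 36 37 38
f 36 38 14
f 37 11 39
f 37 39 38
f 38 39 40
f 38 40 14
f 39 11 41
f 39 41 40
f 40 41 42
f 40 42 14
f 41 11 43
f 41 43 42
f 42 43 44
f 42 44 14
f 43 11 12
f 43 12 44
f 44 12 13
f 44 13 14
f 46 45 48
f 46 48 47
f 48 45 49
f 48 49 47
f 49 45 50
f 49 50 47
f 50 45 51
f 50 51 47
f 51 45 52
f 51 52 47
f 52 45 53
f 52 53 47
f 53 45 54
f 53 54 47
f 54 45 55
f 54 55 47
f 55 45 56
f 55 56 47
f 56 45 57
f 56 57 47
f 57 45 58
f 57 58 47
f 58 45 59
f 58 59 47
f 59 45 46
f 59 46 47
f 61 60 64
f 61 64 62
f 62 64 65
f 62 65 63
f 64 60 66
f 64 66 65
f 65 66 67
f 65 67 63
f 66 60 68
f 66 68 67
f 67 68 69
f 67 69 63
f 68 60 70
f 68 70 69
f 69 70 71
f 69 71 63
f 70 60 72
f 70 72 71
f 71 72 73
f 71 73 63
f 72 60 74
f 72 74 73
f 73 74 75
f 73 75 63
f 74 60 76
f 74 76 75
f 75 76 77
f 75 77 63
f 76 60 78
f 76 78 77
f 77 78 79
f 77 79 63
f 78 60 80
f 78 80 79
f 79 80 81
f 79 81 63
f 80 60 82
f 80 82 81
f 81 82 83
f 81 83 63
f 82 60 84
f 82 84 83
f 83 84 85
f 83 85 63
f 84 60 86
f 84 86 85
f 85 86 87
f 85 87 63
f 86 60 88
f 86 88 87
f 87 88 89
f 87 89 63
f 88 60 90
f 88 90 89
f 89 90 91
f 89 91 63
f 90 60 61
f 90 61 91
f 91 61 62
f 91 62 63



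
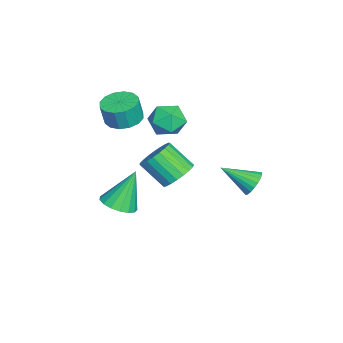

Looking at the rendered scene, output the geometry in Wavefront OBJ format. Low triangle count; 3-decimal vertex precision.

v 1.556 -2.156 -0.962
v 2.448 -1.972 -0.776
v 1.004 -1.404 0.942
v 2.3 -1.598 -0.967
v 1.981 -1.352 -1.157
v 1.564 -1.291 -1.302
v 1.146 -1.427 -1.369
v 0.822 -1.731 -1.343
v 0.666 -2.132 -1.229
v 0.713 -2.539 -1.055
v 0.954 -2.858 -0.859
v 1.333 -3.016 -0.686
v 1.763 -2.978 -0.577
v 2.145 -2.751 -0.556
v 2.392 -2.388 -0.628
v -3.037 0.261 1.953
v -2.196 0.156 1.386
v -2.444 -0.836 3.034
v -1.603 -0.941 2.467
v -1.776 -0.069 2.966
v -2.142 0.61 2.298
v -2.498 -1.29 2.122
v -2.864 -0.611 1.454
v -1.863 -0.802 1.49
v -1.417 -0.047 2.012
v -3.223 -0.633 2.408
v -2.777 0.122 2.93
v -3.555 -2.539 1.343
v -2.675 -2.159 1.297
v -2.524 -2.361 2.511
v -3.405 -2.741 2.557
v -2.975 -1.776 1.398
v -2.824 -1.978 2.612
v -3.43 -1.598 1.484
v -3.28 -1.8 2.698
v -3.919 -1.671 1.532
v -3.769 -1.873 2.747
v -4.311 -1.977 1.53
v -4.16 -2.179 2.744
v -4.5 -2.434 1.478
v -4.349 -2.636 2.692
v -4.436 -2.919 1.389
v -4.285 -3.121 2.603
v -4.136 -3.302 1.288
v -3.985 -3.504 2.502
v -3.68 -3.48 1.202
v -3.53 -3.682 2.416
v -3.191 -3.407 1.153
v -3.041 -3.609 2.368
v -2.8 -3.101 1.156
v -2.649 -3.303 2.37
v -2.611 -2.644 1.208
v -2.46 -2.846 2.422
v -3.149 3.712 -2.618
v -2.424 3.799 -2.374
v -3.271 2.108 -1.682
v -2.59 3.946 -2.143
v -2.853 4.053 -1.994
v -3.167 4.101 -1.953
v -3.478 4.081 -2.027
v -3.732 3.997 -2.203
v -3.885 3.864 -2.451
v -3.912 3.705 -2.727
v -3.806 3.547 -2.985
v -3.587 3.417 -3.179
v -3.292 3.338 -3.276
v -2.973 3.324 -3.259
v -2.684 3.377 -3.131
v -2.475 3.487 -2.915
v -2.384 3.637 -2.647
v -1.717 0.263 -1.251
v -1.326 0.79 -0.564
v -1.773 -0.397 0.599
v -2.163 -0.923 -0.089
v -1.697 0.924 -0.569
v -2.144 -0.262 0.593
v -2.072 0.944 -0.693
v -2.519 -0.242 0.47
v -2.385 0.847 -0.913
v -2.832 -0.339 0.25
v -2.583 0.649 -1.191
v -3.03 -0.538 -0.028
v -2.631 0.383 -1.48
v -3.078 -0.803 -0.317
v -2.521 0.098 -1.729
v -2.968 -1.089 -0.567
v -2.271 -0.16 -1.896
v -2.718 -1.346 -0.733
v -1.926 -0.344 -1.951
v -2.373 -1.53 -0.789
v -1.545 -0.423 -1.885
v -1.992 -1.609 -0.723
v -1.193 -0.384 -1.71
v -1.64 -1.57 -0.547
v -0.932 -0.232 -1.455
v -1.379 -1.419 -0.293
v -0.806 0.005 -1.165
v -1.253 -1.182 -0.003
v -0.838 0.286 -0.89
v -1.285 -0.9 0.273
v -1.022 0.564 -0.677
v -1.469 -0.622 0.485
f 2 1 4
f 2 4 3
f 4 1 5
f 4 5 3
f 5 1 6
f 5 6 3
f 6 1 7
f 6 7 3
f 7 1 8
f 7 8 3
f 8 1 9
f 8 9 3
f 9 1 10
f 9 10 3
f 10 1 11
f 10 11 3
f 11 1 12
f 11 12 3
f 12 1 13
f 12 13 3
f 13 1 14
f 13 14 3
f 14 1 15
f 14 15 3
f 15 1 2
f 15 2 3
f 16 27 21
f 16 21 17
f 16 17 23
f 16 23 26
f 16 26 27
f 17 21 25
f 21 27 20
f 27 26 18
f 26 23 22
f 23 17 24
f 19 25 20
f 19 20 18
f 19 18 22
f 19 22 24
f 19 24 25
f 20 25 21
f 18 20 27
f 22 18 26
f 24 22 23
f 25 24 17
f 29 28 32
f 29 32 30
f 30 32 33
f 30 33 31
f 32 28 34
f 32 34 33
f 33 34 35
f 33 35 31
f 34 28 36
f 34 36 35
f 35 36 37
f 35 37 31
f 36 28 38
f 36 38 37
f 37 38 39
f 37 39 31
f 38 28 40
f 38 40 39
f 39 40 41
f 39 41 31
f 40 28 42
f 40 42 41
f 41 42 43
f 41 43 31
f 42 28 44
f 42 44 43
f 43 44 45
f 43 45 31
f 44 28 46
f 44 46 45
f 45 46 47
f 45 47 31
f 46 28 48
f 46 48 47
f 47 48 49
f 47 49 31
f 48 28 50
f 48 50 49
f 49 50 51
f 49 51 31
f 50 28 52
f 50 52 51
f 51 52 53
f 51 53 31
f 52 28 29
f 52 29 53
f 53 29 30
f 53 30 31
f 55 54 57
f 55 57 56
f 57 54 58
f 57 58 56
f 58 54 59
f 58 59 56
f 59 54 60
f 59 60 56
f 60 54 61
f 60 61 56
f 61 54 62
f 61 62 56
f 62 54 63
f 62 63 56
f 63 54 64
f 63 64 56
f 64 54 65
f 64 65 56
f 65 54 66
f 65 66 56
f 66 54 67
f 66 67 56
f 67 54 68
f 67 68 56
f 68 54 69
f 68 69 56
f 69 54 70
f 69 70 56
f 70 54 55
f 70 55 56
f 72 71 75
f 72 75 73
f 73 75 76
f 73 76 74
f 75 71 77
f 75 77 76
f 76 77 78
f 76 78 74
f 77 71 79
f 77 79 78
f 78 79 80
f 78 80 74
f 79 71 81
f 79 81 80
f 80 81 82
f 80 82 74
f 81 71 83
f 81 83 82
f 82 83 84
f 82 84 74
f 83 71 85
f 83 85 84
f 84 85 86
f 84 86 74
f 85 71 87
f 85 87 86
f 86 87 88
f 86 88 74
f 87 71 89
f 87 89 88
f 88 89 90
f 88 90 74
f 89 71 91
f 89 91 90
f 90 91 92
f 90 92 74
f 91 71 93
f 91 93 92
f 92 93 94
f 92 94 74
f 93 71 95
f 93 95 94
f 94 95 96
f 94 96 74
f 95 71 97
f 95 97 96
f 96 97 98
f 96 98 74
f 97 71 99
f 97 99 98
f 98 99 100
f 98 100 74
f 99 71 101
f 99 101 100
f 100 101 102
f 100 102 74
f 101 71 72
f 101 72 102
f 102 72 73
f 102 73 74



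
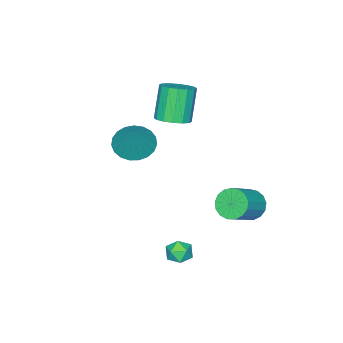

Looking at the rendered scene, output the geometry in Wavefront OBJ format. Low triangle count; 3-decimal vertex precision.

v -0.39 -0.367 3.101
v 0.145 -1.071 3.205
v -0.656 -1.417 4.983
v -1.19 -0.713 4.879
v 0.38 -0.715 3.38
v -0.42 -1.061 5.158
v 0.409 -0.267 3.481
v -0.392 -0.613 5.258
v 0.224 0.155 3.479
v -0.577 -0.191 5.257
v -0.126 0.437 3.377
v -0.926 0.091 5.154
v -0.546 0.504 3.2
v -1.347 0.158 4.978
v -0.924 0.337 2.997
v -1.725 -0.009 4.775
v -1.16 -0.019 2.822
v -1.96 -0.365 4.6
v -1.188 -0.467 2.722
v -1.989 -0.813 4.499
v -1.003 -0.889 2.723
v -1.804 -1.235 4.501
v -0.654 -1.171 2.826
v -1.454 -1.517 4.603
v -0.233 -1.238 3.002
v -1.034 -1.584 4.78
v 1.093 -1.494 1.754
v 1.911 -1.082 1.182
v 1.987 -0.806 3.526
v 1.623 -0.738 1.194
v 1.243 -0.524 1.302
v 0.837 -0.478 1.49
v 0.476 -0.608 1.722
v 0.221 -0.89 1.961
v 0.117 -1.277 2.163
v 0.181 -1.702 2.295
v 0.404 -2.09 2.334
v 0.745 -2.375 2.272
v 1.146 -2.508 2.121
v 1.539 -2.465 1.906
v 1.854 -2.255 1.665
v 2.037 -1.912 1.44
v 2.057 -1.498 1.269
v 3.194 3.522 -2.202
v 3.554 4.121 -2.047
v 3.986 2.899 -1.633
v 4.346 3.498 -1.478
v 3.709 3.375 -1.176
v 3.22 3.76 -1.528
v 4.32 3.26 -2.152
v 3.831 3.645 -2.504
v 4.25 3.959 -2.016
v 3.872 4.03 -1.413
v 3.668 2.99 -2.267
v 3.29 3.061 -1.664
v -0.916 3.889 -1.227
v -0.437 3.618 -1.914
v 1.014 3.66 -0.92
v 0.536 3.931 -0.233
v -0.429 4.038 -1.945
v 1.023 4.08 -0.95
v -0.531 4.424 -1.811
v 0.92 4.466 -0.816
v -0.722 4.687 -1.543
v 0.729 4.729 -0.549
v -0.958 4.768 -1.203
v 0.494 4.81 -0.209
v -1.183 4.647 -0.868
v 0.268 4.689 0.126
v -1.348 4.352 -0.616
v 0.104 4.394 0.378
v -1.413 3.952 -0.504
v 0.039 3.993 0.49
v -1.365 3.537 -0.557
v 0.087 3.578 0.437
v -1.213 3.203 -0.764
v 0.238 3.244 0.23
v -0.994 3.026 -1.077
v 0.458 3.067 -0.083
v -0.757 3.046 -1.424
v 0.695 3.088 -0.43
v -0.556 3.26 -1.727
v 0.896 3.302 -0.732
f 2 1 5
f 2 5 3
f 3 5 6
f 3 6 4
f 5 1 7
f 5 7 6
f 6 7 8
f 6 8 4
f 7 1 9
f 7 9 8
f 8 9 10
f 8 10 4
f 9 1 11
f 9 11 10
f 10 11 12
f 10 12 4
f 11 1 13
f 11 13 12
f 12 13 14
f 12 14 4
f 13 1 15
f 13 15 14
f 14 15 16
f 14 16 4
f 15 1 17
f 15 17 16
f 16 17 18
f 16 18 4
f 17 1 19
f 17 19 18
f 18 19 20
f 18 20 4
f 19 1 21
f 19 21 20
f 20 21 22
f 20 22 4
f 21 1 23
f 21 23 22
f 22 23 24
f 22 24 4
f 23 1 25
f 23 25 24
f 24 25 26
f 24 26 4
f 25 1 2
f 25 2 26
f 26 2 3
f 26 3 4
f 28 27 30
f 28 30 29
f 30 27 31
f 30 31 29
f 31 27 32
f 31 32 29
f 32 27 33
f 32 33 29
f 33 27 34
f 33 34 29
f 34 27 35
f 34 35 29
f 35 27 36
f 35 36 29
f 36 27 37
f 36 37 29
f 37 27 38
f 37 38 29
f 38 27 39
f 38 39 29
f 39 27 40
f 39 40 29
f 40 27 41
f 40 41 29
f 41 27 42
f 41 42 29
f 42 27 43
f 42 43 29
f 43 27 28
f 43 28 29
f 44 55 49
f 44 49 45
f 44 45 51
f 44 51 54
f 44 54 55
f 45 49 53
f 49 55 48
f 55 54 46
f 54 51 50
f 51 45 52
f 47 53 48
f 47 48 46
f 47 46 50
f 47 50 52
f 47 52 53
f 48 53 49
f 46 48 55
f 50 46 54
f 52 50 51
f 53 52 45
f 57 56 60
f 57 60 58
f 58 60 61
f 58 61 59
f 60 56 62
f 60 62 61
f 61 62 63
f 61 63 59
f 62 56 64
f 62 64 63
f 63 64 65
f 63 65 59
f 64 56 66
f 64 66 65
f 65 66 67
f 65 67 59
f 66 56 68
f 66 68 67
f 67 68 69
f 67 69 59
f 68 56 70
f 68 70 69
f 69 70 71
f 69 71 59
f 70 56 72
f 70 72 71
f 71 72 73
f 71 73 59
f 72 56 74
f 72 74 73
f 73 74 75
f 73 75 59
f 74 56 76
f 74 76 75
f 75 76 77
f 75 77 59
f 76 56 78
f 76 78 77
f 77 78 79
f 77 79 59
f 78 56 80
f 78 80 79
f 79 80 81
f 79 81 59
f 80 56 82
f 80 82 81
f 81 82 83
f 81 83 59
f 82 56 57
f 82 57 83
f 83 57 58
f 83 58 59



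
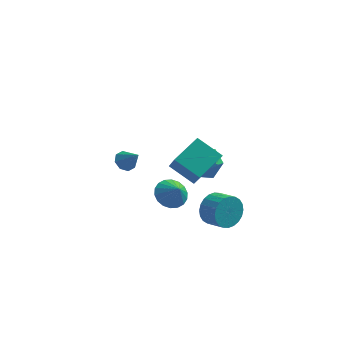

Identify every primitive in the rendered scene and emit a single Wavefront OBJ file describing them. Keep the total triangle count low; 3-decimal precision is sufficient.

v 1.413 0.532 -2.976
v 1.869 0.765 -3.835
v 2.803 0.161 -3.503
v 2.347 -0.072 -2.644
v 1.98 1.062 -3.607
v 2.914 0.458 -3.275
v 2.005 1.278 -3.282
v 2.938 0.674 -2.951
v 1.939 1.38 -2.912
v 2.873 0.776 -2.58
v 1.794 1.353 -2.551
v 2.727 0.749 -2.219
v 1.59 1.201 -2.254
v 2.524 0.598 -1.923
v 1.36 0.948 -2.068
v 2.293 0.344 -1.736
v 1.138 0.631 -2.02
v 2.071 0.027 -1.688
v 0.957 0.299 -2.117
v 1.891 -0.305 -1.785
v 0.846 0.002 -2.345
v 1.78 -0.602 -2.013
v 0.822 -0.214 -2.669
v 1.755 -0.818 -2.338
v 0.887 -0.316 -3.04
v 1.821 -0.92 -2.708
v 1.033 -0.289 -3.401
v 1.966 -0.893 -3.069
v 1.236 -0.138 -3.697
v 2.17 -0.741 -3.366
v 1.467 0.116 -3.884
v 2.4 -0.488 -3.552
v 1.689 0.433 -3.932
v 2.622 -0.171 -3.6
v -0.177 -2.684 2.48
v 0.334 -3.723 3.819
v 0.653 -1.321 3.221
v 1.164 -2.359 4.56
v 1.156 -3.061 1.68
v 1.667 -4.099 3.019
v 1.986 -1.697 2.421
v 2.497 -2.736 3.76
v -3.351 1.001 -0.426
v -3.093 0.562 -0.846
v -2.549 0.599 0.486
v -2.854 1.007 -0.861
v -2.907 1.448 -0.62
v -3.22 1.627 -0.266
v -3.61 1.439 -0.006
v -3.848 0.994 0.008
v -3.796 0.553 -0.232
v -3.483 0.374 -0.586
v -0.564 -0.603 -1.3
v 0.138 -0.79 -1.864
v -0.016 -1.077 -0.46
v 0.234 -0.419 -1.718
v 0.173 -0.086 -1.489
v -0.035 0.146 -1.223
v -0.348 0.229 -0.972
v -0.703 0.147 -0.786
v -1.031 -0.083 -0.702
v -1.267 -0.416 -0.736
v -1.363 -0.786 -0.882
v -1.301 -1.12 -1.111
v -1.094 -1.351 -1.377
v -0.781 -1.435 -1.628
v -0.425 -1.353 -1.814
v -0.097 -1.123 -1.899
v 0.351 4.219 -1.496
v 0.837 3.584 -0.675
v -0.197 2.676 -2.365
v 0.289 2.041 -1.544
v -0.643 2.665 -1.31
v -0.304 3.619 -0.773
v 0.944 2.641 -2.267
v 1.283 3.595 -1.73
v 1.203 2.609 -1.151
v 0.222 2.624 -0.56
v 0.418 3.636 -2.48
v -0.563 3.651 -1.889
f 2 1 5
f 2 5 3
f 3 5 6
f 3 6 4
f 5 1 7
f 5 7 6
f 6 7 8
f 6 8 4
f 7 1 9
f 7 9 8
f 8 9 10
f 8 10 4
f 9 1 11
f 9 11 10
f 10 11 12
f 10 12 4
f 11 1 13
f 11 13 12
f 12 13 14
f 12 14 4
f 13 1 15
f 13 15 14
f 14 15 16
f 14 16 4
f 15 1 17
f 15 17 16
f 16 17 18
f 16 18 4
f 17 1 19
f 17 19 18
f 18 19 20
f 18 20 4
f 19 1 21
f 19 21 20
f 20 21 22
f 20 22 4
f 21 1 23
f 21 23 22
f 22 23 24
f 22 24 4
f 23 1 25
f 23 25 24
f 24 25 26
f 24 26 4
f 25 1 27
f 25 27 26
f 26 27 28
f 26 28 4
f 27 1 29
f 27 29 28
f 28 29 30
f 28 30 4
f 29 1 31
f 29 31 30
f 30 31 32
f 30 32 4
f 31 1 33
f 31 33 32
f 32 33 34
f 32 34 4
f 33 1 2
f 33 2 34
f 34 2 3
f 34 3 4
f 36 38 35
f 39 36 35
f 35 38 37
f 37 39 35
f 36 42 38
f 40 36 39
f 40 42 36
f 38 42 37
f 41 39 37
f 37 42 41
f 41 40 39
f 42 40 41
f 44 43 46
f 44 46 45
f 46 43 47
f 46 47 45
f 47 43 48
f 47 48 45
f 48 43 49
f 48 49 45
f 49 43 50
f 49 50 45
f 50 43 51
f 50 51 45
f 51 43 52
f 51 52 45
f 52 43 44
f 52 44 45
f 54 53 56
f 54 56 55
f 56 53 57
f 56 57 55
f 57 53 58
f 57 58 55
f 58 53 59
f 58 59 55
f 59 53 60
f 59 60 55
f 60 53 61
f 60 61 55
f 61 53 62
f 61 62 55
f 62 53 63
f 62 63 55
f 63 53 64
f 63 64 55
f 64 53 65
f 64 65 55
f 65 53 66
f 65 66 55
f 66 53 67
f 66 67 55
f 67 53 68
f 67 68 55
f 68 53 54
f 68 54 55
f 69 80 74
f 69 74 70
f 69 70 76
f 69 76 79
f 69 79 80
f 70 74 78
f 74 80 73
f 80 79 71
f 79 76 75
f 76 70 77
f 72 78 73
f 72 73 71
f 72 71 75
f 72 75 77
f 72 77 78
f 73 78 74
f 71 73 80
f 75 71 79
f 77 75 76
f 78 77 70



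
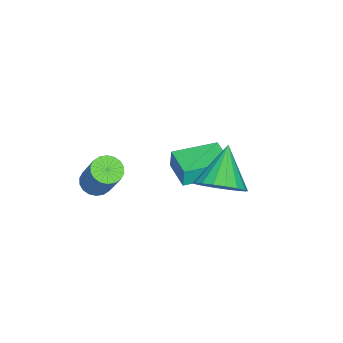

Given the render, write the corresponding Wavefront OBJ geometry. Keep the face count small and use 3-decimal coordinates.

v -0.499 -1.512 -2.691
v 0.104 -1.523 -2.906
v 0.681 -0.759 -1.323
v 0.079 -0.748 -1.109
v 0.01 -1.269 -2.994
v 0.587 -0.505 -1.412
v -0.185 -1.063 -3.023
v 0.392 -0.299 -1.44
v -0.442 -0.946 -2.985
v 0.135 -0.182 -1.403
v -0.71 -0.942 -2.89
v -0.133 -0.177 -1.307
v -0.937 -1.05 -2.755
v -0.359 -0.285 -1.172
v -1.076 -1.25 -2.608
v -0.499 -0.485 -1.025
v -1.101 -1.501 -2.477
v -0.524 -0.737 -0.894
v -1.007 -1.755 -2.388
v -0.43 -0.991 -0.806
v -0.812 -1.961 -2.36
v -0.235 -1.197 -0.777
v -0.555 -2.078 -2.397
v 0.022 -1.314 -0.815
v -0.287 -2.083 -2.493
v 0.29 -1.318 -0.91
v -0.061 -1.975 -2.628
v 0.517 -1.21 -1.045
v 0.079 -1.775 -2.775
v 0.656 -1.01 -1.192
v -4.857 1.552 -3.892
v -4.87 1.598 -3.024
v -3.908 2.483 -3.928
v -3.92 2.529 -3.059
v -3.52 0.191 -3.801
v -3.532 0.237 -2.932
v -2.57 1.122 -3.836
v -2.583 1.168 -2.968
v -1.156 3.185 -1.768
v -0.599 3.618 -1.032
v -2.544 2.935 -0.572
v -0.819 3.971 -1.213
v -1.105 4.169 -1.504
v -1.402 4.172 -1.848
v -1.65 3.979 -2.176
v -1.8 3.629 -2.423
v -1.822 3.191 -2.54
v -1.713 2.752 -2.505
v -1.493 2.399 -2.324
v -1.206 2.201 -2.032
v -0.91 2.198 -1.689
v -0.662 2.391 -1.361
v -0.512 2.741 -1.114
v -0.489 3.179 -0.996
f 2 1 5
f 2 5 3
f 3 5 6
f 3 6 4
f 5 1 7
f 5 7 6
f 6 7 8
f 6 8 4
f 7 1 9
f 7 9 8
f 8 9 10
f 8 10 4
f 9 1 11
f 9 11 10
f 10 11 12
f 10 12 4
f 11 1 13
f 11 13 12
f 12 13 14
f 12 14 4
f 13 1 15
f 13 15 14
f 14 15 16
f 14 16 4
f 15 1 17
f 15 17 16
f 16 17 18
f 16 18 4
f 17 1 19
f 17 19 18
f 18 19 20
f 18 20 4
f 19 1 21
f 19 21 20
f 20 21 22
f 20 22 4
f 21 1 23
f 21 23 22
f 22 23 24
f 22 24 4
f 23 1 25
f 23 25 24
f 24 25 26
f 24 26 4
f 25 1 27
f 25 27 26
f 26 27 28
f 26 28 4
f 27 1 29
f 27 29 28
f 28 29 30
f 28 30 4
f 29 1 2
f 29 2 30
f 30 2 3
f 30 3 4
f 32 34 31
f 35 32 31
f 31 34 33
f 33 35 31
f 32 38 34
f 36 32 35
f 36 38 32
f 34 38 33
f 37 35 33
f 33 38 37
f 37 36 35
f 38 36 37
f 40 39 42
f 40 42 41
f 42 39 43
f 42 43 41
f 43 39 44
f 43 44 41
f 44 39 45
f 44 45 41
f 45 39 46
f 45 46 41
f 46 39 47
f 46 47 41
f 47 39 48
f 47 48 41
f 48 39 49
f 48 49 41
f 49 39 50
f 49 50 41
f 50 39 51
f 50 51 41
f 51 39 52
f 51 52 41
f 52 39 53
f 52 53 41
f 53 39 54
f 53 54 41
f 54 39 40
f 54 40 41



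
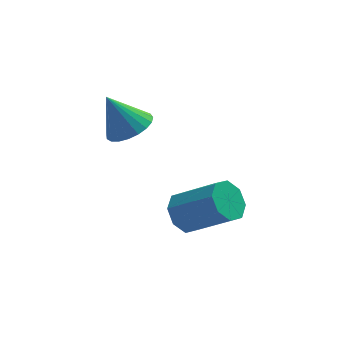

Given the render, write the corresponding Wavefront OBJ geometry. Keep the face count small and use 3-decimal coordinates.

v 0.232 2.628 -1.154
v 0.908 2.314 -0.744
v -0.472 2.872 0.194
v 0.987 2.658 -0.765
v 0.936 2.997 -0.853
v 0.763 3.271 -0.993
v 0.499 3.435 -1.161
v 0.188 3.458 -1.328
v -0.115 3.339 -1.464
v -0.358 3.096 -1.547
v -0.5 2.772 -1.562
v -0.514 2.423 -1.506
v -0.4 2.11 -1.39
v -0.176 1.886 -1.232
v 0.118 1.79 -1.061
v 0.432 1.839 -0.906
v 0.711 2.025 -0.794
v 1.816 1.26 -4.475
v 2.26 1.922 -4.542
v 3.568 1.162 -3.392
v 3.124 0.5 -3.325
v 1.866 1.951 -4.075
v 3.173 1.191 -2.925
v 1.442 1.575 -3.842
v 2.75 0.815 -2.692
v 1.238 1.015 -3.98
v 2.545 0.254 -2.83
v 1.372 0.598 -4.408
v 2.68 -0.162 -3.258
v 1.767 0.569 -4.875
v 3.074 -0.191 -3.725
v 2.19 0.945 -5.108
v 3.498 0.185 -3.958
v 2.395 1.506 -4.97
v 3.702 0.745 -3.82
f 2 1 4
f 2 4 3
f 4 1 5
f 4 5 3
f 5 1 6
f 5 6 3
f 6 1 7
f 6 7 3
f 7 1 8
f 7 8 3
f 8 1 9
f 8 9 3
f 9 1 10
f 9 10 3
f 10 1 11
f 10 11 3
f 11 1 12
f 11 12 3
f 12 1 13
f 12 13 3
f 13 1 14
f 13 14 3
f 14 1 15
f 14 15 3
f 15 1 16
f 15 16 3
f 16 1 17
f 16 17 3
f 17 1 2
f 17 2 3
f 19 18 22
f 19 22 20
f 20 22 23
f 20 23 21
f 22 18 24
f 22 24 23
f 23 24 25
f 23 25 21
f 24 18 26
f 24 26 25
f 25 26 27
f 25 27 21
f 26 18 28
f 26 28 27
f 27 28 29
f 27 29 21
f 28 18 30
f 28 30 29
f 29 30 31
f 29 31 21
f 30 18 32
f 30 32 31
f 31 32 33
f 31 33 21
f 32 18 34
f 32 34 33
f 33 34 35
f 33 35 21
f 34 18 19
f 34 19 35
f 35 19 20
f 35 20 21



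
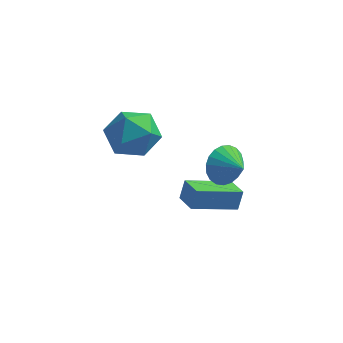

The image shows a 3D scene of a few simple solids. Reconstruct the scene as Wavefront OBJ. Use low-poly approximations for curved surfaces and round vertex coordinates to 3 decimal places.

v 0.77 -1.017 -1.115
v 0.888 -0.735 -0.28
v 2.264 0.135 -1.715
v 2.382 0.418 -0.879
v 1.458 -1.818 -0.941
v 1.576 -1.535 -0.105
v 2.952 -0.665 -1.54
v 3.07 -0.383 -0.705
v -1.28 0.987 1.261
v -0.84 0.514 2.271
v -1.86 -0.774 0.689
v -1.42 -1.247 1.699
v -2.384 -0.534 1.741
v -2.025 0.554 2.094
v -0.675 -0.814 0.866
v -0.316 0.274 1.219
v -0.466 -0.599 2.027
v -1.522 -0.426 2.567
v -1.178 0.166 0.393
v -2.234 0.339 0.933
v 2.995 -2.833 2.711
v 3.437 -2.622 1.979
v 3.825 -3.327 3.069
v 3.511 -2.338 2.198
v 3.497 -2.14 2.505
v 3.395 -2.061 2.848
v 3.225 -2.116 3.167
v 3.015 -2.295 3.407
v 2.801 -2.567 3.527
v 2.621 -2.885 3.506
v 2.506 -3.194 3.347
v 2.475 -3.44 3.078
v 2.534 -3.582 2.746
v 2.673 -3.594 2.407
v 2.868 -3.474 2.122
v 3.085 -3.244 1.938
v 3.286 -2.942 1.887
f 2 4 1
f 5 2 1
f 1 4 3
f 3 5 1
f 2 8 4
f 6 2 5
f 6 8 2
f 4 8 3
f 7 5 3
f 3 8 7
f 7 6 5
f 8 6 7
f 9 20 14
f 9 14 10
f 9 10 16
f 9 16 19
f 9 19 20
f 10 14 18
f 14 20 13
f 20 19 11
f 19 16 15
f 16 10 17
f 12 18 13
f 12 13 11
f 12 11 15
f 12 15 17
f 12 17 18
f 13 18 14
f 11 13 20
f 15 11 19
f 17 15 16
f 18 17 10
f 22 21 24
f 22 24 23
f 24 21 25
f 24 25 23
f 25 21 26
f 25 26 23
f 26 21 27
f 26 27 23
f 27 21 28
f 27 28 23
f 28 21 29
f 28 29 23
f 29 21 30
f 29 30 23
f 30 21 31
f 30 31 23
f 31 21 32
f 31 32 23
f 32 21 33
f 32 33 23
f 33 21 34
f 33 34 23
f 34 21 35
f 34 35 23
f 35 21 36
f 35 36 23
f 36 21 37
f 36 37 23
f 37 21 22
f 37 22 23



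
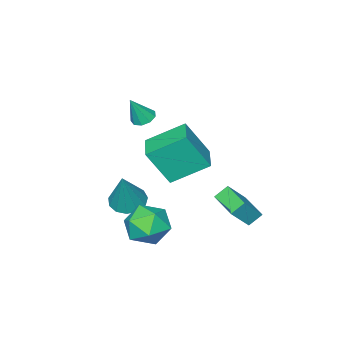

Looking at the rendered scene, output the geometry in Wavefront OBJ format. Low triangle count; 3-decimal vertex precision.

v 0.401 2.666 -2.683
v 0.944 2.288 -3.606
v 0.736 1.072 -1.834
v 1.279 0.694 -2.757
v 1.733 1.526 -2.132
v 1.526 2.512 -2.657
v 0.154 0.848 -2.783
v -0.053 1.834 -3.308
v 0.791 1.165 -3.668
v 1.767 1.584 -3.266
v -0.087 1.776 -2.174
v 0.889 2.195 -1.772
v -2.717 -0.704 -1.945
v -1.964 -1.444 -0.165
v -4.024 0.467 -0.905
v -3.271 -0.273 0.875
v -1.709 0.393 -1.915
v -0.956 -0.347 -0.135
v -3.016 1.564 -0.875
v -2.263 0.824 0.905
v -3.859 2.043 -3.763
v -4.438 2.285 -3.235
v -3.41 3.495 -3.937
v -3.989 3.737 -3.409
v -2.911 1.883 -2.651
v -3.49 2.125 -2.123
v -2.462 3.335 -2.825
v -3.041 3.577 -2.297
v -1.232 -0.754 1.923
v -0.799 -0.392 1.751
v -0.608 -0.906 3.177
v -1.096 -0.18 1.924
v -1.456 -0.236 2.097
v -1.712 -0.535 2.188
v -1.743 -0.936 2.155
v -1.536 -1.252 2.013
v -1.186 -1.334 1.829
v -0.858 -1.145 1.689
v -0.705 -0.773 1.658
v 0.086 -0.351 -2.528
v 0.84 -0.712 -2.731
v 0.854 0.151 -0.572
v 0.871 -0.247 -2.863
v 0.653 0.185 -2.888
v 0.254 0.447 -2.799
v -0.197 0.455 -2.624
v -0.559 0.207 -2.418
v -0.716 -0.218 -2.247
v -0.619 -0.686 -2.165
v -0.297 -1.047 -2.198
v 0.145 -1.188 -2.336
v 0.569 -1.063 -2.535
f 1 12 6
f 1 6 2
f 1 2 8
f 1 8 11
f 1 11 12
f 2 6 10
f 6 12 5
f 12 11 3
f 11 8 7
f 8 2 9
f 4 10 5
f 4 5 3
f 4 3 7
f 4 7 9
f 4 9 10
f 5 10 6
f 3 5 12
f 7 3 11
f 9 7 8
f 10 9 2
f 14 16 13
f 17 14 13
f 13 16 15
f 15 17 13
f 14 20 16
f 18 14 17
f 18 20 14
f 16 20 15
f 19 17 15
f 15 20 19
f 19 18 17
f 20 18 19
f 22 24 21
f 25 22 21
f 21 24 23
f 23 25 21
f 22 28 24
f 26 22 25
f 26 28 22
f 24 28 23
f 27 25 23
f 23 28 27
f 27 26 25
f 28 26 27
f 30 29 32
f 30 32 31
f 32 29 33
f 32 33 31
f 33 29 34
f 33 34 31
f 34 29 35
f 34 35 31
f 35 29 36
f 35 36 31
f 36 29 37
f 36 37 31
f 37 29 38
f 37 38 31
f 38 29 39
f 38 39 31
f 39 29 30
f 39 30 31
f 41 40 43
f 41 43 42
f 43 40 44
f 43 44 42
f 44 40 45
f 44 45 42
f 45 40 46
f 45 46 42
f 46 40 47
f 46 47 42
f 47 40 48
f 47 48 42
f 48 40 49
f 48 49 42
f 49 40 50
f 49 50 42
f 50 40 51
f 50 51 42
f 51 40 52
f 51 52 42
f 52 40 41
f 52 41 42



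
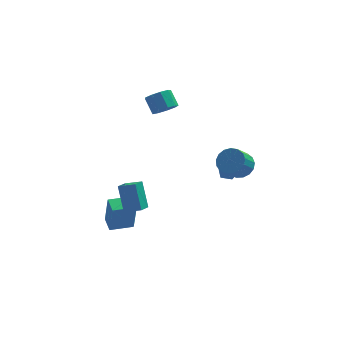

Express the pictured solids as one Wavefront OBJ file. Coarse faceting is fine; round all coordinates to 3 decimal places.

v 2.774 -3.424 2.214
v 3.449 -3.302 2.749
v 2.841 -4.013 3.68
v 2.166 -4.136 3.146
v 3.198 -2.98 2.831
v 2.59 -3.691 3.762
v 2.849 -2.76 2.771
v 2.241 -3.471 3.702
v 2.483 -2.692 2.584
v 1.875 -3.403 3.515
v 2.184 -2.792 2.312
v 1.576 -3.503 3.243
v 2.02 -3.037 2.018
v 1.412 -3.748 2.949
v 2.029 -3.371 1.769
v 1.421 -4.082 2.7
v 2.208 -3.717 1.622
v 1.6 -4.428 2.553
v 2.517 -3.996 1.611
v 1.909 -4.707 2.542
v 2.885 -4.144 1.738
v 2.277 -4.855 2.669
v 3.227 -4.127 1.974
v 2.619 -4.838 2.905
v 3.466 -3.949 2.266
v 2.858 -4.66 3.197
v 3.546 -3.651 2.545
v 2.938 -4.363 3.476
v 2.448 3.219 -2.64
v 2.767 3.599 -3.125
v 2.573 2.301 -3.275
v 2.892 2.681 -3.76
v 3.203 2.564 -3.151
v 3.126 3.131 -2.759
v 2.214 2.769 -3.641
v 2.137 3.336 -3.249
v 2.623 3.32 -3.744
v 3.234 3.194 -3.441
v 2.106 2.706 -2.959
v 2.717 2.58 -2.656
v -4.453 -1.761 -4.448
v -4.271 -2.111 -2.437
v -4.692 -0.808 -4.26
v -4.51 -1.158 -2.249
v -3.07 -1.402 -4.511
v -2.888 -1.752 -2.5
v -3.309 -0.449 -4.323
v -3.127 -0.799 -2.312
v -3.639 -3.068 -1.823
v -3.935 -2.157 -0.31
v -3.225 -2.245 -2.237
v -3.521 -1.334 -0.724
v -2.679 -3.366 -1.456
v -2.975 -2.455 0.057
v -2.265 -2.543 -1.87
v -2.561 -1.632 -0.357
v -1.027 3.307 2.166
v -0.428 3.844 1.962
v -0.835 4.611 2.791
v -1.433 4.073 2.994
v -0.89 3.94 1.647
v -1.297 4.707 2.475
v -1.417 3.739 1.574
v -1.823 4.506 2.403
v -1.76 3.336 1.778
v -2.167 4.103 2.607
v -1.761 2.919 2.164
v -2.167 3.686 2.993
v -1.417 2.684 2.55
v -1.824 3.45 3.379
v -0.892 2.74 2.757
v -1.298 3.506 3.585
v -0.429 3.061 2.686
v -0.836 3.828 3.515
v -0.246 3.497 2.373
v -0.653 4.264 3.201
f 2 1 5
f 2 5 3
f 3 5 6
f 3 6 4
f 5 1 7
f 5 7 6
f 6 7 8
f 6 8 4
f 7 1 9
f 7 9 8
f 8 9 10
f 8 10 4
f 9 1 11
f 9 11 10
f 10 11 12
f 10 12 4
f 11 1 13
f 11 13 12
f 12 13 14
f 12 14 4
f 13 1 15
f 13 15 14
f 14 15 16
f 14 16 4
f 15 1 17
f 15 17 16
f 16 17 18
f 16 18 4
f 17 1 19
f 17 19 18
f 18 19 20
f 18 20 4
f 19 1 21
f 19 21 20
f 20 21 22
f 20 22 4
f 21 1 23
f 21 23 22
f 22 23 24
f 22 24 4
f 23 1 25
f 23 25 24
f 24 25 26
f 24 26 4
f 25 1 27
f 25 27 26
f 26 27 28
f 26 28 4
f 27 1 2
f 27 2 28
f 28 2 3
f 28 3 4
f 29 40 34
f 29 34 30
f 29 30 36
f 29 36 39
f 29 39 40
f 30 34 38
f 34 40 33
f 40 39 31
f 39 36 35
f 36 30 37
f 32 38 33
f 32 33 31
f 32 31 35
f 32 35 37
f 32 37 38
f 33 38 34
f 31 33 40
f 35 31 39
f 37 35 36
f 38 37 30
f 42 44 41
f 45 42 41
f 41 44 43
f 43 45 41
f 42 48 44
f 46 42 45
f 46 48 42
f 44 48 43
f 47 45 43
f 43 48 47
f 47 46 45
f 48 46 47
f 50 52 49
f 53 50 49
f 49 52 51
f 51 53 49
f 50 56 52
f 54 50 53
f 54 56 50
f 52 56 51
f 55 53 51
f 51 56 55
f 55 54 53
f 56 54 55
f 58 57 61
f 58 61 59
f 59 61 62
f 59 62 60
f 61 57 63
f 61 63 62
f 62 63 64
f 62 64 60
f 63 57 65
f 63 65 64
f 64 65 66
f 64 66 60
f 65 57 67
f 65 67 66
f 66 67 68
f 66 68 60
f 67 57 69
f 67 69 68
f 68 69 70
f 68 70 60
f 69 57 71
f 69 71 70
f 70 71 72
f 70 72 60
f 71 57 73
f 71 73 72
f 72 73 74
f 72 74 60
f 73 57 75
f 73 75 74
f 74 75 76
f 74 76 60
f 75 57 58
f 75 58 76
f 76 58 59
f 76 59 60

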